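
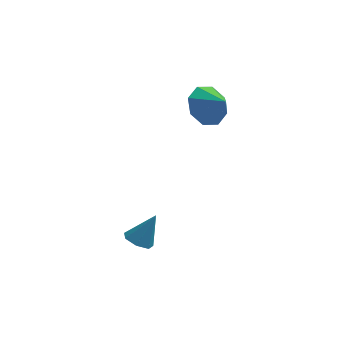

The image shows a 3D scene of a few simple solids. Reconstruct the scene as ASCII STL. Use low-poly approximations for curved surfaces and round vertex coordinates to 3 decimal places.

solid 
facet normal -0.460 -0.221 -0.860
outer loop
vertex 0.868 -1.79 -4.173
vertex 0.341 -1.809 -3.886
vertex 0.607 -1.34 -4.149
endloop
endfacet
facet normal 0.852 0.502 -0.151
outer loop
vertex 0.868 -1.79 -4.173
vertex 0.607 -1.34 -4.149
vertex 0.959 -1.511 -2.734
endloop
endfacet
facet normal -0.460 -0.221 -0.860
outer loop
vertex 0.607 -1.34 -4.149
vertex 0.341 -1.809 -3.886
vertex 0.146 -1.243 -3.927
endloop
endfacet
facet normal 0.233 0.971 0.059
outer loop
vertex 0.607 -1.34 -4.149
vertex 0.146 -1.243 -3.927
vertex 0.959 -1.511 -2.734
endloop
endfacet
facet normal -0.461 -0.221 -0.859
outer loop
vertex 0.146 -1.243 -3.927
vertex 0.341 -1.809 -3.886
vertex -0.168 -1.572 -3.674
endloop
endfacet
facet normal -0.432 0.771 0.467
outer loop
vertex 0.146 -1.243 -3.927
vertex -0.168 -1.572 -3.674
vertex 0.959 -1.511 -2.734
endloop
endfacet
facet normal -0.461 -0.222 -0.859
outer loop
vertex -0.168 -1.572 -3.674
vertex 0.341 -1.809 -3.886
vertex -0.098 -2.08 -3.58
endloop
endfacet
facet normal -0.641 0.053 0.765
outer loop
vertex -0.168 -1.572 -3.674
vertex -0.098 -2.08 -3.58
vertex 0.959 -1.511 -2.734
endloop
endfacet
facet normal -0.461 -0.223 -0.859
outer loop
vertex -0.098 -2.08 -3.58
vertex 0.341 -1.809 -3.886
vertex 0.302 -2.383 -3.716
endloop
endfacet
facet normal -0.238 -0.642 0.729
outer loop
vertex -0.098 -2.08 -3.58
vertex 0.302 -2.383 -3.716
vertex 0.959 -1.511 -2.734
endloop
endfacet
facet normal -0.461 -0.223 -0.859
outer loop
vertex 0.302 -2.383 -3.716
vertex 0.341 -1.809 -3.886
vertex 0.732 -2.254 -3.98
endloop
endfacet
facet normal 0.474 -0.791 0.386
outer loop
vertex 0.302 -2.383 -3.716
vertex 0.732 -2.254 -3.98
vertex 0.959 -1.511 -2.734
endloop
endfacet
facet normal -0.460 -0.223 -0.860
outer loop
vertex 0.732 -2.254 -3.98
vertex 0.341 -1.809 -3.886
vertex 0.868 -1.79 -4.173
endloop
endfacet
facet normal 0.959 -0.283 -0.006
outer loop
vertex 0.732 -2.254 -3.98
vertex 0.868 -1.79 -4.173
vertex 0.959 -1.511 -2.734
endloop
endfacet
facet normal -0.634 0.532 -0.561
outer loop
vertex 3.304 2.264 1.036
vertex 2.7 1.557 1.048
vertex 2.851 2.302 1.584
endloop
endfacet
facet normal 0.743 0.313 0.592
outer loop
vertex 3.304 2.264 1.036
vertex 2.851 2.302 1.584
vertex 3.36 1.003 1.632
endloop
endfacet
facet normal -0.635 0.532 -0.561
outer loop
vertex 2.851 2.302 1.584
vertex 2.7 1.557 1.048
vertex 2.31 1.903 1.818
endloop
endfacet
facet normal 0.296 0.151 0.943
outer loop
vertex 2.851 2.302 1.584
vertex 2.31 1.903 1.818
vertex 3.36 1.003 1.632
endloop
endfacet
facet normal -0.634 0.533 -0.561
outer loop
vertex 2.31 1.903 1.818
vertex 2.7 1.557 1.048
vertex 1.997 1.302 1.601
endloop
endfacet
facet normal -0.087 -0.298 0.951
outer loop
vertex 2.31 1.903 1.818
vertex 1.997 1.302 1.601
vertex 3.36 1.003 1.632
endloop
endfacet
facet normal -0.634 0.532 -0.561
outer loop
vertex 1.997 1.302 1.601
vertex 2.7 1.557 1.048
vertex 2.096 0.849 1.06
endloop
endfacet
facet normal -0.183 -0.770 0.611
outer loop
vertex 1.997 1.302 1.601
vertex 2.096 0.849 1.06
vertex 3.36 1.003 1.632
endloop
endfacet
facet normal -0.634 0.532 -0.561
outer loop
vertex 2.096 0.849 1.06
vertex 2.7 1.557 1.048
vertex 2.549 0.812 0.513
endloop
endfacet
facet normal 0.066 -0.990 0.121
outer loop
vertex 2.096 0.849 1.06
vertex 2.549 0.812 0.513
vertex 3.36 1.003 1.632
endloop
endfacet
facet normal -0.633 0.532 -0.562
outer loop
vertex 2.549 0.812 0.513
vertex 2.7 1.557 1.048
vertex 3.091 1.21 0.279
endloop
endfacet
facet normal 0.510 -0.829 -0.228
outer loop
vertex 2.549 0.812 0.513
vertex 3.091 1.21 0.279
vertex 3.36 1.003 1.632
endloop
endfacet
facet normal -0.635 0.531 -0.562
outer loop
vertex 3.091 1.21 0.279
vertex 2.7 1.557 1.048
vertex 3.403 1.812 0.495
endloop
endfacet
facet normal 0.895 -0.379 -0.236
outer loop
vertex 3.091 1.21 0.279
vertex 3.403 1.812 0.495
vertex 3.36 1.003 1.632
endloop
endfacet
facet normal -0.634 0.532 -0.561
outer loop
vertex 3.403 1.812 0.495
vertex 2.7 1.557 1.048
vertex 3.304 2.264 1.036
endloop
endfacet
facet normal 0.990 0.093 0.104
outer loop
vertex 3.403 1.812 0.495
vertex 3.304 2.264 1.036
vertex 3.36 1.003 1.632
endloop
endfacet

endsolid


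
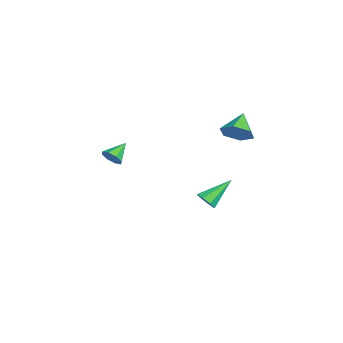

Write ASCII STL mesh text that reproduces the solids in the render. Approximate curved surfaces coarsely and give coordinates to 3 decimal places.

solid 
facet normal 0.362 -0.724 -0.588
outer loop
vertex -1.031 1.189 -2.824
vertex -1.553 1.044 -2.967
vertex -1.171 1.4 -3.17
endloop
endfacet
facet normal 0.719 0.684 0.126
outer loop
vertex -1.031 1.189 -2.824
vertex -1.171 1.4 -3.17
vertex -2.127 2.196 -2.033
endloop
endfacet
facet normal 0.363 -0.724 -0.587
outer loop
vertex -1.171 1.4 -3.17
vertex -1.553 1.044 -2.967
vertex -1.534 1.402 -3.397
endloop
endfacet
facet normal 0.256 0.880 -0.401
outer loop
vertex -1.171 1.4 -3.17
vertex -1.534 1.402 -3.397
vertex -2.127 2.196 -2.033
endloop
endfacet
facet normal 0.361 -0.725 -0.587
outer loop
vertex -1.534 1.402 -3.397
vertex -1.553 1.044 -2.967
vertex -1.909 1.195 -3.372
endloop
endfacet
facet normal -0.421 0.692 -0.586
outer loop
vertex -1.534 1.402 -3.397
vertex -1.909 1.195 -3.372
vertex -2.127 2.196 -2.033
endloop
endfacet
facet normal 0.361 -0.725 -0.587
outer loop
vertex -1.909 1.195 -3.372
vertex -1.553 1.044 -2.967
vertex -2.075 0.9 -3.11
endloop
endfacet
facet normal -0.918 0.231 -0.322
outer loop
vertex -1.909 1.195 -3.372
vertex -2.075 0.9 -3.11
vertex -2.127 2.196 -2.033
endloop
endfacet
facet normal 0.361 -0.724 -0.588
outer loop
vertex -2.075 0.9 -3.11
vertex -1.553 1.044 -2.967
vertex -1.935 0.689 -2.764
endloop
endfacet
facet normal -0.942 -0.235 0.238
outer loop
vertex -2.075 0.9 -3.11
vertex -1.935 0.689 -2.764
vertex -2.127 2.196 -2.033
endloop
endfacet
facet normal 0.361 -0.724 -0.588
outer loop
vertex -1.935 0.689 -2.764
vertex -1.553 1.044 -2.967
vertex -1.571 0.686 -2.537
endloop
endfacet
facet normal -0.480 -0.432 0.764
outer loop
vertex -1.935 0.689 -2.764
vertex -1.571 0.686 -2.537
vertex -2.127 2.196 -2.033
endloop
endfacet
facet normal 0.361 -0.724 -0.588
outer loop
vertex -1.571 0.686 -2.537
vertex -1.553 1.044 -2.967
vertex -1.197 0.893 -2.562
endloop
endfacet
facet normal 0.198 -0.244 0.949
outer loop
vertex -1.571 0.686 -2.537
vertex -1.197 0.893 -2.562
vertex -2.127 2.196 -2.033
endloop
endfacet
facet normal 0.362 -0.723 -0.588
outer loop
vertex -1.197 0.893 -2.562
vertex -1.553 1.044 -2.967
vertex -1.031 1.189 -2.824
endloop
endfacet
facet normal 0.695 0.217 0.686
outer loop
vertex -1.197 0.893 -2.562
vertex -1.031 1.189 -2.824
vertex -2.127 2.196 -2.033
endloop
endfacet
facet normal 0.772 -0.297 -0.562
outer loop
vertex 2.106 2.484 3.216
vertex 1.669 1.993 2.875
vertex 1.736 2.679 2.605
endloop
endfacet
facet normal -0.020 0.949 0.315
outer loop
vertex 2.106 2.484 3.216
vertex 1.736 2.679 2.605
vertex 0.751 2.347 3.545
endloop
endfacet
facet normal 0.771 -0.297 -0.563
outer loop
vertex 1.736 2.679 2.605
vertex 1.669 1.993 2.875
vertex 1.299 2.188 2.265
endloop
endfacet
facet normal -0.574 0.745 -0.338
outer loop
vertex 1.736 2.679 2.605
vertex 1.299 2.188 2.265
vertex 0.751 2.347 3.545
endloop
endfacet
facet normal 0.771 -0.297 -0.563
outer loop
vertex 1.299 2.188 2.265
vertex 1.669 1.993 2.875
vertex 1.232 1.503 2.535
endloop
endfacet
facet normal -0.920 -0.062 -0.386
outer loop
vertex 1.299 2.188 2.265
vertex 1.232 1.503 2.535
vertex 0.751 2.347 3.545
endloop
endfacet
facet normal 0.771 -0.298 -0.563
outer loop
vertex 1.232 1.503 2.535
vertex 1.669 1.993 2.875
vertex 1.602 1.307 3.146
endloop
endfacet
facet normal -0.713 -0.667 0.218
outer loop
vertex 1.232 1.503 2.535
vertex 1.602 1.307 3.146
vertex 0.751 2.347 3.545
endloop
endfacet
facet normal 0.772 -0.297 -0.562
outer loop
vertex 1.602 1.307 3.146
vertex 1.669 1.993 2.875
vertex 2.039 1.798 3.486
endloop
endfacet
facet normal -0.158 -0.464 0.872
outer loop
vertex 1.602 1.307 3.146
vertex 2.039 1.798 3.486
vertex 0.751 2.347 3.545
endloop
endfacet
facet normal 0.772 -0.297 -0.562
outer loop
vertex 2.039 1.798 3.486
vertex 1.669 1.993 2.875
vertex 2.106 2.484 3.216
endloop
endfacet
facet normal 0.189 0.344 0.920
outer loop
vertex 2.039 1.798 3.486
vertex 2.106 2.484 3.216
vertex 0.751 2.347 3.545
endloop
endfacet
facet normal 0.623 -0.600 -0.503
outer loop
vertex -1.056 -2.762 0.193
vertex -1.463 -2.945 -0.093
vertex -1.119 -2.545 -0.144
endloop
endfacet
facet normal 0.431 0.793 0.430
outer loop
vertex -1.056 -2.762 0.193
vertex -1.119 -2.545 -0.144
vertex -2.117 -2.315 0.433
endloop
endfacet
facet normal 0.623 -0.600 -0.502
outer loop
vertex -1.119 -2.545 -0.144
vertex -1.463 -2.945 -0.093
vertex -1.383 -2.562 -0.451
endloop
endfacet
facet normal 0.130 0.978 -0.166
outer loop
vertex -1.119 -2.545 -0.144
vertex -1.383 -2.562 -0.451
vertex -2.117 -2.315 0.433
endloop
endfacet
facet normal 0.624 -0.599 -0.501
outer loop
vertex -1.383 -2.562 -0.451
vertex -1.463 -2.945 -0.093
vertex -1.694 -2.804 -0.549
endloop
endfacet
facet normal -0.404 0.738 -0.541
outer loop
vertex -1.383 -2.562 -0.451
vertex -1.694 -2.804 -0.549
vertex -2.117 -2.315 0.433
endloop
endfacet
facet normal 0.624 -0.599 -0.501
outer loop
vertex -1.694 -2.804 -0.549
vertex -1.463 -2.945 -0.093
vertex -1.869 -3.128 -0.38
endloop
endfacet
facet normal -0.854 0.214 -0.474
outer loop
vertex -1.694 -2.804 -0.549
vertex -1.869 -3.128 -0.38
vertex -2.117 -2.315 0.433
endloop
endfacet
facet normal 0.624 -0.599 -0.501
outer loop
vertex -1.869 -3.128 -0.38
vertex -1.463 -2.945 -0.093
vertex -1.807 -3.345 -0.043
endloop
endfacet
facet normal -0.958 -0.285 -0.007
outer loop
vertex -1.869 -3.128 -0.38
vertex -1.807 -3.345 -0.043
vertex -2.117 -2.315 0.433
endloop
endfacet
facet normal 0.625 -0.600 -0.500
outer loop
vertex -1.807 -3.345 -0.043
vertex -1.463 -2.945 -0.093
vertex -1.543 -3.327 0.265
endloop
endfacet
facet normal -0.656 -0.470 0.590
outer loop
vertex -1.807 -3.345 -0.043
vertex -1.543 -3.327 0.265
vertex -2.117 -2.315 0.433
endloop
endfacet
facet normal 0.622 -0.601 -0.502
outer loop
vertex -1.543 -3.327 0.265
vertex -1.463 -2.945 -0.093
vertex -1.232 -3.086 0.362
endloop
endfacet
facet normal -0.123 -0.230 0.965
outer loop
vertex -1.543 -3.327 0.265
vertex -1.232 -3.086 0.362
vertex -2.117 -2.315 0.433
endloop
endfacet
facet normal 0.623 -0.600 -0.502
outer loop
vertex -1.232 -3.086 0.362
vertex -1.463 -2.945 -0.093
vertex -1.056 -2.762 0.193
endloop
endfacet
facet normal 0.326 0.292 0.899
outer loop
vertex -1.232 -3.086 0.362
vertex -1.056 -2.762 0.193
vertex -2.117 -2.315 0.433
endloop
endfacet

endsolid


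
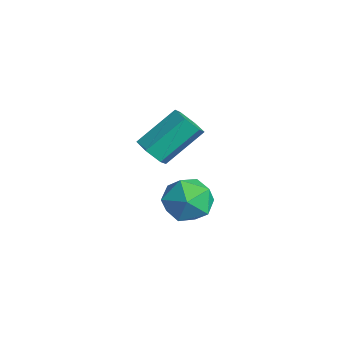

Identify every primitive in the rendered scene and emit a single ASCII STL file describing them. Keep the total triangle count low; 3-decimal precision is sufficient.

solid 
facet normal -0.010 -0.768 -0.640
outer loop
vertex -0.218 -1.005 2.149
vertex -0.581 -1.444 2.682
vertex -0.997 -1.019 2.178
endloop
endfacet
facet normal -0.040 0.639 -0.768
outer loop
vertex -0.218 -1.005 2.149
vertex -0.997 -1.019 2.178
vertex -0.197 0.602 3.485
endloop
endfacet
facet normal -0.040 0.639 -0.768
outer loop
vertex -0.197 0.602 3.485
vertex -0.997 -1.019 2.178
vertex -0.976 0.588 3.514
endloop
endfacet
facet normal 0.010 0.769 0.639
outer loop
vertex -0.197 0.602 3.485
vertex -0.976 0.588 3.514
vertex -0.559 0.164 4.018
endloop
endfacet
facet normal -0.011 -0.769 -0.639
outer loop
vertex -0.997 -1.019 2.178
vertex -0.581 -1.444 2.682
vertex -1.36 -1.457 2.711
endloop
endfacet
facet normal -0.885 0.305 -0.352
outer loop
vertex -0.997 -1.019 2.178
vertex -1.36 -1.457 2.711
vertex -0.976 0.588 3.514
endloop
endfacet
facet normal -0.885 0.305 -0.352
outer loop
vertex -0.976 0.588 3.514
vertex -1.36 -1.457 2.711
vertex -1.339 0.15 4.047
endloop
endfacet
facet normal 0.010 0.769 0.639
outer loop
vertex -0.976 0.588 3.514
vertex -1.339 0.15 4.047
vertex -0.559 0.164 4.018
endloop
endfacet
facet normal -0.011 -0.769 -0.639
outer loop
vertex -1.36 -1.457 2.711
vertex -0.581 -1.444 2.682
vertex -0.943 -1.882 3.215
endloop
endfacet
facet normal -0.845 -0.335 0.417
outer loop
vertex -1.36 -1.457 2.711
vertex -0.943 -1.882 3.215
vertex -1.339 0.15 4.047
endloop
endfacet
facet normal -0.845 -0.335 0.417
outer loop
vertex -1.339 0.15 4.047
vertex -0.943 -1.882 3.215
vertex -0.922 -0.275 4.551
endloop
endfacet
facet normal 0.010 0.768 0.640
outer loop
vertex -1.339 0.15 4.047
vertex -0.922 -0.275 4.551
vertex -0.559 0.164 4.018
endloop
endfacet
facet normal -0.010 -0.769 -0.639
outer loop
vertex -0.943 -1.882 3.215
vertex -0.581 -1.444 2.682
vertex -0.164 -1.868 3.186
endloop
endfacet
facet normal 0.040 -0.639 0.768
outer loop
vertex -0.943 -1.882 3.215
vertex -0.164 -1.868 3.186
vertex -0.922 -0.275 4.551
endloop
endfacet
facet normal 0.040 -0.639 0.768
outer loop
vertex -0.922 -0.275 4.551
vertex -0.164 -1.868 3.186
vertex -0.143 -0.261 4.522
endloop
endfacet
facet normal 0.010 0.768 0.640
outer loop
vertex -0.922 -0.275 4.551
vertex -0.143 -0.261 4.522
vertex -0.559 0.164 4.018
endloop
endfacet
facet normal -0.010 -0.769 -0.639
outer loop
vertex -0.164 -1.868 3.186
vertex -0.581 -1.444 2.682
vertex 0.199 -1.43 2.653
endloop
endfacet
facet normal 0.885 -0.305 0.352
outer loop
vertex -0.164 -1.868 3.186
vertex 0.199 -1.43 2.653
vertex -0.143 -0.261 4.522
endloop
endfacet
facet normal 0.885 -0.305 0.352
outer loop
vertex -0.143 -0.261 4.522
vertex 0.199 -1.43 2.653
vertex 0.22 0.177 3.989
endloop
endfacet
facet normal 0.011 0.769 0.639
outer loop
vertex -0.143 -0.261 4.522
vertex 0.22 0.177 3.989
vertex -0.559 0.164 4.018
endloop
endfacet
facet normal -0.010 -0.768 -0.640
outer loop
vertex 0.199 -1.43 2.653
vertex -0.581 -1.444 2.682
vertex -0.218 -1.005 2.149
endloop
endfacet
facet normal 0.845 0.335 -0.417
outer loop
vertex 0.199 -1.43 2.653
vertex -0.218 -1.005 2.149
vertex 0.22 0.177 3.989
endloop
endfacet
facet normal 0.845 0.335 -0.417
outer loop
vertex 0.22 0.177 3.989
vertex -0.218 -1.005 2.149
vertex -0.197 0.602 3.485
endloop
endfacet
facet normal 0.011 0.769 0.639
outer loop
vertex 0.22 0.177 3.989
vertex -0.197 0.602 3.485
vertex -0.559 0.164 4.018
endloop
endfacet
facet normal -0.704 0.055 0.708
outer loop
vertex -1.556 0.986 -0.219
vertex -1.939 -0.11 -0.515
vertex -1.089 0.023 0.319
endloop
endfacet
facet normal -0.128 0.436 0.891
outer loop
vertex -1.556 0.986 -0.219
vertex -1.089 0.023 0.319
vertex -0.375 0.925 -0.019
endloop
endfacet
facet normal -0.017 0.924 0.382
outer loop
vertex -1.556 0.986 -0.219
vertex -0.375 0.925 -0.019
vertex -0.785 1.349 -1.063
endloop
endfacet
facet normal -0.523 0.845 -0.114
outer loop
vertex -1.556 0.986 -0.219
vertex -0.785 1.349 -1.063
vertex -1.751 0.71 -1.369
endloop
endfacet
facet normal -0.948 0.308 0.087
outer loop
vertex -1.556 0.986 -0.219
vertex -1.751 0.71 -1.369
vertex -1.939 -0.11 -0.515
endloop
endfacet
facet normal 0.433 -0.005 0.902
outer loop
vertex -0.375 0.925 -0.019
vertex -1.089 0.023 0.319
vertex -0.029 -0.21 -0.191
endloop
endfacet
facet normal -0.497 -0.621 0.606
outer loop
vertex -1.089 0.023 0.319
vertex -1.939 -0.11 -0.515
vertex -0.995 -0.849 -0.497
endloop
endfacet
facet normal -0.892 -0.211 -0.399
outer loop
vertex -1.939 -0.11 -0.515
vertex -1.751 0.71 -1.369
vertex -1.405 -0.425 -1.541
endloop
endfacet
facet normal -0.205 0.657 -0.726
outer loop
vertex -1.751 0.71 -1.369
vertex -0.785 1.349 -1.063
vertex -0.691 0.477 -1.879
endloop
endfacet
facet normal 0.614 0.786 0.078
outer loop
vertex -0.785 1.349 -1.063
vertex -0.375 0.925 -0.019
vertex 0.159 0.61 -1.045
endloop
endfacet
facet normal 0.523 -0.845 0.114
outer loop
vertex -0.224 -0.486 -1.341
vertex -0.029 -0.21 -0.191
vertex -0.995 -0.849 -0.497
endloop
endfacet
facet normal 0.017 -0.924 -0.382
outer loop
vertex -0.224 -0.486 -1.341
vertex -0.995 -0.849 -0.497
vertex -1.405 -0.425 -1.541
endloop
endfacet
facet normal 0.128 -0.436 -0.891
outer loop
vertex -0.224 -0.486 -1.341
vertex -1.405 -0.425 -1.541
vertex -0.691 0.477 -1.879
endloop
endfacet
facet normal 0.704 -0.055 -0.708
outer loop
vertex -0.224 -0.486 -1.341
vertex -0.691 0.477 -1.879
vertex 0.159 0.61 -1.045
endloop
endfacet
facet normal 0.948 -0.308 -0.087
outer loop
vertex -0.224 -0.486 -1.341
vertex 0.159 0.61 -1.045
vertex -0.029 -0.21 -0.191
endloop
endfacet
facet normal 0.205 -0.657 0.726
outer loop
vertex -0.995 -0.849 -0.497
vertex -0.029 -0.21 -0.191
vertex -1.089 0.023 0.319
endloop
endfacet
facet normal -0.614 -0.786 -0.078
outer loop
vertex -1.405 -0.425 -1.541
vertex -0.995 -0.849 -0.497
vertex -1.939 -0.11 -0.515
endloop
endfacet
facet normal -0.433 0.005 -0.902
outer loop
vertex -0.691 0.477 -1.879
vertex -1.405 -0.425 -1.541
vertex -1.751 0.71 -1.369
endloop
endfacet
facet normal 0.497 0.621 -0.606
outer loop
vertex 0.159 0.61 -1.045
vertex -0.691 0.477 -1.879
vertex -0.785 1.349 -1.063
endloop
endfacet
facet normal 0.892 0.211 0.399
outer loop
vertex -0.029 -0.21 -0.191
vertex 0.159 0.61 -1.045
vertex -0.375 0.925 -0.019
endloop
endfacet

endsolid


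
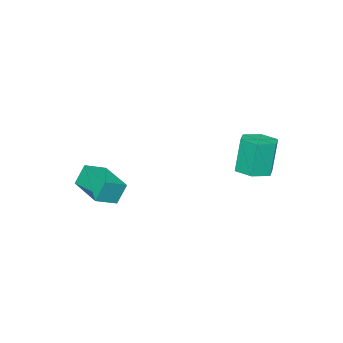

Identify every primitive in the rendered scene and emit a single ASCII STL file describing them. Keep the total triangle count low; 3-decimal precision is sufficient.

solid 
facet normal 0.190 0.003 -0.982
outer loop
vertex -0.18 0.958 -1.5
vertex -0.866 0.492 -1.634
vertex -0.919 1.331 -1.642
endloop
endfacet
facet normal 0.435 0.896 0.087
outer loop
vertex -0.18 0.958 -1.5
vertex -0.919 1.331 -1.642
vertex -0.508 0.953 0.189
endloop
endfacet
facet normal 0.435 0.896 0.087
outer loop
vertex -0.508 0.953 0.189
vertex -0.919 1.331 -1.642
vertex -1.247 1.326 0.046
endloop
endfacet
facet normal -0.191 -0.003 0.982
outer loop
vertex -0.508 0.953 0.189
vertex -1.247 1.326 0.046
vertex -1.194 0.488 0.054
endloop
endfacet
facet normal 0.191 0.003 -0.982
outer loop
vertex -0.919 1.331 -1.642
vertex -0.866 0.492 -1.634
vertex -1.605 0.865 -1.777
endloop
endfacet
facet normal -0.545 0.832 -0.103
outer loop
vertex -0.919 1.331 -1.642
vertex -1.605 0.865 -1.777
vertex -1.247 1.326 0.046
endloop
endfacet
facet normal -0.544 0.833 -0.104
outer loop
vertex -1.247 1.326 0.046
vertex -1.605 0.865 -1.777
vertex -1.933 0.861 -0.088
endloop
endfacet
facet normal -0.190 -0.003 0.982
outer loop
vertex -1.247 1.326 0.046
vertex -1.933 0.861 -0.088
vertex -1.194 0.488 0.054
endloop
endfacet
facet normal 0.191 0.003 -0.982
outer loop
vertex -1.605 0.865 -1.777
vertex -0.866 0.492 -1.634
vertex -1.552 0.027 -1.769
endloop
endfacet
facet normal -0.980 -0.064 -0.190
outer loop
vertex -1.605 0.865 -1.777
vertex -1.552 0.027 -1.769
vertex -1.933 0.861 -0.088
endloop
endfacet
facet normal -0.980 -0.064 -0.190
outer loop
vertex -1.933 0.861 -0.088
vertex -1.552 0.027 -1.769
vertex -1.88 0.022 -0.08
endloop
endfacet
facet normal -0.190 -0.003 0.982
outer loop
vertex -1.933 0.861 -0.088
vertex -1.88 0.022 -0.08
vertex -1.194 0.488 0.054
endloop
endfacet
facet normal 0.191 0.003 -0.982
outer loop
vertex -1.552 0.027 -1.769
vertex -0.866 0.492 -1.634
vertex -0.813 -0.346 -1.626
endloop
endfacet
facet normal -0.435 -0.896 -0.087
outer loop
vertex -1.552 0.027 -1.769
vertex -0.813 -0.346 -1.626
vertex -1.88 0.022 -0.08
endloop
endfacet
facet normal -0.435 -0.896 -0.087
outer loop
vertex -1.88 0.022 -0.08
vertex -0.813 -0.346 -1.626
vertex -1.141 -0.351 0.062
endloop
endfacet
facet normal -0.190 -0.003 0.982
outer loop
vertex -1.88 0.022 -0.08
vertex -1.141 -0.351 0.062
vertex -1.194 0.488 0.054
endloop
endfacet
facet normal 0.190 0.003 -0.982
outer loop
vertex -0.813 -0.346 -1.626
vertex -0.866 0.492 -1.634
vertex -0.127 0.119 -1.492
endloop
endfacet
facet normal 0.544 -0.833 0.103
outer loop
vertex -0.813 -0.346 -1.626
vertex -0.127 0.119 -1.492
vertex -1.141 -0.351 0.062
endloop
endfacet
facet normal 0.545 -0.832 0.104
outer loop
vertex -1.141 -0.351 0.062
vertex -0.127 0.119 -1.492
vertex -0.455 0.115 0.197
endloop
endfacet
facet normal -0.191 -0.003 0.982
outer loop
vertex -1.141 -0.351 0.062
vertex -0.455 0.115 0.197
vertex -1.194 0.488 0.054
endloop
endfacet
facet normal 0.190 0.003 -0.982
outer loop
vertex -0.127 0.119 -1.492
vertex -0.866 0.492 -1.634
vertex -0.18 0.958 -1.5
endloop
endfacet
facet normal 0.980 0.064 0.190
outer loop
vertex -0.127 0.119 -1.492
vertex -0.18 0.958 -1.5
vertex -0.455 0.115 0.197
endloop
endfacet
facet normal 0.980 0.064 0.190
outer loop
vertex -0.455 0.115 0.197
vertex -0.18 0.958 -1.5
vertex -0.508 0.953 0.189
endloop
endfacet
facet normal -0.191 -0.003 0.982
outer loop
vertex -0.455 0.115 0.197
vertex -0.508 0.953 0.189
vertex -1.194 0.488 0.054
endloop
endfacet
facet normal -0.875 0.257 -0.410
outer loop
vertex 2.978 -4.177 -1.692
vertex 3.537 -2.426 -1.786
vertex 3.378 -4.356 -2.657
endloop
endfacet
facet normal -0.304 -0.951 0.051
outer loop
vertex 4.323 -4.634 -2.214
vertex 2.978 -4.177 -1.692
vertex 3.378 -4.356 -2.657
endloop
endfacet
facet normal -0.875 0.257 -0.411
outer loop
vertex 3.378 -4.356 -2.657
vertex 3.537 -2.426 -1.786
vertex 3.937 -2.606 -2.751
endloop
endfacet
facet normal 0.377 -0.169 -0.911
outer loop
vertex 3.937 -2.606 -2.751
vertex 4.323 -4.634 -2.214
vertex 3.378 -4.356 -2.657
endloop
endfacet
facet normal -0.377 0.169 0.911
outer loop
vertex 2.978 -4.177 -1.692
vertex 4.482 -2.704 -1.343
vertex 3.537 -2.426 -1.786
endloop
endfacet
facet normal -0.303 -0.952 0.052
outer loop
vertex 3.923 -4.454 -1.249
vertex 2.978 -4.177 -1.692
vertex 4.323 -4.634 -2.214
endloop
endfacet
facet normal -0.377 0.169 0.911
outer loop
vertex 3.923 -4.454 -1.249
vertex 4.482 -2.704 -1.343
vertex 2.978 -4.177 -1.692
endloop
endfacet
facet normal 0.304 0.951 -0.051
outer loop
vertex 3.537 -2.426 -1.786
vertex 4.482 -2.704 -1.343
vertex 3.937 -2.606 -2.751
endloop
endfacet
facet normal 0.377 -0.169 -0.911
outer loop
vertex 4.882 -2.883 -2.308
vertex 4.323 -4.634 -2.214
vertex 3.937 -2.606 -2.751
endloop
endfacet
facet normal 0.303 0.952 -0.051
outer loop
vertex 3.937 -2.606 -2.751
vertex 4.482 -2.704 -1.343
vertex 4.882 -2.883 -2.308
endloop
endfacet
facet normal 0.875 -0.257 0.411
outer loop
vertex 4.882 -2.883 -2.308
vertex 3.923 -4.454 -1.249
vertex 4.323 -4.634 -2.214
endloop
endfacet
facet normal 0.875 -0.257 0.410
outer loop
vertex 4.482 -2.704 -1.343
vertex 3.923 -4.454 -1.249
vertex 4.882 -2.883 -2.308
endloop
endfacet

endsolid


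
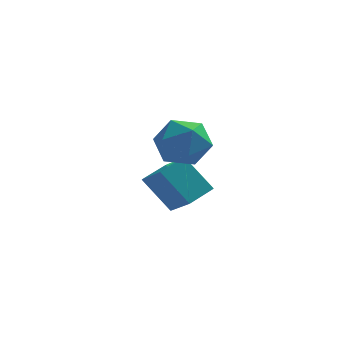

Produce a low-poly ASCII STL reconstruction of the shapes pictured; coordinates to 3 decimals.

solid 
facet normal -0.654 0.717 -0.242
outer loop
vertex -2.256 -1.64 1.951
vertex -2.894 -1.951 2.755
vertex -2.141 -1.206 2.925
endloop
endfacet
facet normal 0.012 0.913 -0.408
outer loop
vertex -2.256 -1.64 1.951
vertex -2.141 -1.206 2.925
vertex -1.275 -1.474 2.352
endloop
endfacet
facet normal 0.279 0.429 -0.859
outer loop
vertex -2.256 -1.64 1.951
vertex -1.275 -1.474 2.352
vertex -1.493 -2.383 1.827
endloop
endfacet
facet normal -0.223 -0.066 -0.973
outer loop
vertex -2.256 -1.64 1.951
vertex -1.493 -2.383 1.827
vertex -2.493 -2.678 2.076
endloop
endfacet
facet normal -0.799 0.111 -0.591
outer loop
vertex -2.256 -1.64 1.951
vertex -2.493 -2.678 2.076
vertex -2.894 -1.951 2.755
endloop
endfacet
facet normal 0.402 0.896 0.189
outer loop
vertex -1.275 -1.474 2.352
vertex -2.141 -1.206 2.925
vertex -1.307 -1.682 3.404
endloop
endfacet
facet normal -0.675 0.578 0.458
outer loop
vertex -2.141 -1.206 2.925
vertex -2.894 -1.951 2.755
vertex -2.307 -1.977 3.653
endloop
endfacet
facet normal -0.910 -0.402 -0.107
outer loop
vertex -2.894 -1.951 2.755
vertex -2.493 -2.678 2.076
vertex -2.525 -2.886 3.128
endloop
endfacet
facet normal 0.023 -0.689 -0.724
outer loop
vertex -2.493 -2.678 2.076
vertex -1.493 -2.383 1.827
vertex -1.659 -3.154 2.555
endloop
endfacet
facet normal 0.833 0.113 -0.541
outer loop
vertex -1.493 -2.383 1.827
vertex -1.275 -1.474 2.352
vertex -0.906 -2.409 2.725
endloop
endfacet
facet normal 0.223 0.066 0.973
outer loop
vertex -1.544 -2.72 3.529
vertex -1.307 -1.682 3.404
vertex -2.307 -1.977 3.653
endloop
endfacet
facet normal -0.279 -0.429 0.859
outer loop
vertex -1.544 -2.72 3.529
vertex -2.307 -1.977 3.653
vertex -2.525 -2.886 3.128
endloop
endfacet
facet normal -0.012 -0.913 0.408
outer loop
vertex -1.544 -2.72 3.529
vertex -2.525 -2.886 3.128
vertex -1.659 -3.154 2.555
endloop
endfacet
facet normal 0.654 -0.717 0.242
outer loop
vertex -1.544 -2.72 3.529
vertex -1.659 -3.154 2.555
vertex -0.906 -2.409 2.725
endloop
endfacet
facet normal 0.799 -0.111 0.591
outer loop
vertex -1.544 -2.72 3.529
vertex -0.906 -2.409 2.725
vertex -1.307 -1.682 3.404
endloop
endfacet
facet normal -0.023 0.689 0.724
outer loop
vertex -2.307 -1.977 3.653
vertex -1.307 -1.682 3.404
vertex -2.141 -1.206 2.925
endloop
endfacet
facet normal -0.833 -0.113 0.541
outer loop
vertex -2.525 -2.886 3.128
vertex -2.307 -1.977 3.653
vertex -2.894 -1.951 2.755
endloop
endfacet
facet normal -0.402 -0.896 -0.189
outer loop
vertex -1.659 -3.154 2.555
vertex -2.525 -2.886 3.128
vertex -2.493 -2.678 2.076
endloop
endfacet
facet normal 0.675 -0.578 -0.458
outer loop
vertex -0.906 -2.409 2.725
vertex -1.659 -3.154 2.555
vertex -1.493 -2.383 1.827
endloop
endfacet
facet normal 0.910 0.402 0.107
outer loop
vertex -1.307 -1.682 3.404
vertex -0.906 -2.409 2.725
vertex -1.275 -1.474 2.352
endloop
endfacet
facet normal -0.656 -0.687 -0.312
outer loop
vertex -1.8 -0.141 -1.102
vertex -2.846 0.26 0.216
vertex -2.536 0.982 -2.027
endloop
endfacet
facet normal 0.604 -0.232 -0.762
outer loop
vertex -1.754 1.8 -1.656
vertex -1.8 -0.141 -1.102
vertex -2.536 0.982 -2.027
endloop
endfacet
facet normal -0.657 -0.686 -0.312
outer loop
vertex -2.536 0.982 -2.027
vertex -2.846 0.26 0.216
vertex -3.581 1.383 -0.708
endloop
endfacet
facet normal -0.451 0.689 -0.567
outer loop
vertex -3.581 1.383 -0.708
vertex -1.754 1.8 -1.656
vertex -2.536 0.982 -2.027
endloop
endfacet
facet normal 0.451 -0.689 0.568
outer loop
vertex -1.8 -0.141 -1.102
vertex -2.064 1.078 0.587
vertex -2.846 0.26 0.216
endloop
endfacet
facet normal 0.604 -0.232 -0.762
outer loop
vertex -1.019 0.677 -0.732
vertex -1.8 -0.141 -1.102
vertex -1.754 1.8 -1.656
endloop
endfacet
facet normal 0.452 -0.688 0.567
outer loop
vertex -1.019 0.677 -0.732
vertex -2.064 1.078 0.587
vertex -1.8 -0.141 -1.102
endloop
endfacet
facet normal -0.604 0.232 0.762
outer loop
vertex -2.846 0.26 0.216
vertex -2.064 1.078 0.587
vertex -3.581 1.383 -0.708
endloop
endfacet
facet normal -0.452 0.688 -0.568
outer loop
vertex -2.8 2.201 -0.338
vertex -1.754 1.8 -1.656
vertex -3.581 1.383 -0.708
endloop
endfacet
facet normal -0.604 0.232 0.762
outer loop
vertex -3.581 1.383 -0.708
vertex -2.064 1.078 0.587
vertex -2.8 2.201 -0.338
endloop
endfacet
facet normal 0.657 0.687 0.312
outer loop
vertex -2.8 2.201 -0.338
vertex -1.019 0.677 -0.732
vertex -1.754 1.8 -1.656
endloop
endfacet
facet normal 0.657 0.687 0.311
outer loop
vertex -2.064 1.078 0.587
vertex -1.019 0.677 -0.732
vertex -2.8 2.201 -0.338
endloop
endfacet

endsolid


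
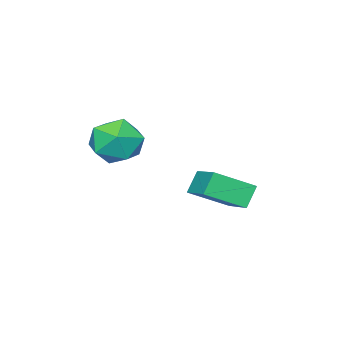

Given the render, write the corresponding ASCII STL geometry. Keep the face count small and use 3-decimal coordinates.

solid 
facet normal -0.829 0.555 -0.069
outer loop
vertex -0.418 1.296 2.607
vertex -0.838 0.799 3.651
vertex -0.156 1.822 3.688
endloop
endfacet
facet normal -0.274 0.889 -0.366
outer loop
vertex -0.418 1.296 2.607
vertex -0.156 1.822 3.688
vertex 0.712 1.732 2.821
endloop
endfacet
facet normal -0.014 0.469 -0.883
outer loop
vertex -0.418 1.296 2.607
vertex 0.712 1.732 2.821
vertex 0.567 0.652 2.249
endloop
endfacet
facet normal -0.410 -0.124 -0.904
outer loop
vertex -0.418 1.296 2.607
vertex 0.567 0.652 2.249
vertex -0.391 0.076 2.762
endloop
endfacet
facet normal -0.913 -0.071 -0.401
outer loop
vertex -0.418 1.296 2.607
vertex -0.391 0.076 2.762
vertex -0.838 0.799 3.651
endloop
endfacet
facet normal 0.232 0.964 0.132
outer loop
vertex 0.712 1.732 2.821
vertex -0.156 1.822 3.688
vertex 0.991 1.504 3.998
endloop
endfacet
facet normal -0.668 0.423 0.613
outer loop
vertex -0.156 1.822 3.688
vertex -0.838 0.799 3.651
vertex 0.033 0.928 4.511
endloop
endfacet
facet normal -0.804 -0.590 0.076
outer loop
vertex -0.838 0.799 3.651
vertex -0.391 0.076 2.762
vertex -0.112 -0.152 3.939
endloop
endfacet
facet normal 0.012 -0.676 -0.737
outer loop
vertex -0.391 0.076 2.762
vertex 0.567 0.652 2.249
vertex 0.756 -0.242 3.072
endloop
endfacet
facet normal 0.652 0.285 -0.703
outer loop
vertex 0.567 0.652 2.249
vertex 0.712 1.732 2.821
vertex 1.438 0.781 3.109
endloop
endfacet
facet normal 0.410 0.124 0.904
outer loop
vertex 1.018 0.284 4.153
vertex 0.991 1.504 3.998
vertex 0.033 0.928 4.511
endloop
endfacet
facet normal 0.014 -0.469 0.883
outer loop
vertex 1.018 0.284 4.153
vertex 0.033 0.928 4.511
vertex -0.112 -0.152 3.939
endloop
endfacet
facet normal 0.274 -0.889 0.366
outer loop
vertex 1.018 0.284 4.153
vertex -0.112 -0.152 3.939
vertex 0.756 -0.242 3.072
endloop
endfacet
facet normal 0.829 -0.555 0.069
outer loop
vertex 1.018 0.284 4.153
vertex 0.756 -0.242 3.072
vertex 1.438 0.781 3.109
endloop
endfacet
facet normal 0.913 0.071 0.401
outer loop
vertex 1.018 0.284 4.153
vertex 1.438 0.781 3.109
vertex 0.991 1.504 3.998
endloop
endfacet
facet normal -0.012 0.676 0.737
outer loop
vertex 0.033 0.928 4.511
vertex 0.991 1.504 3.998
vertex -0.156 1.822 3.688
endloop
endfacet
facet normal -0.652 -0.285 0.703
outer loop
vertex -0.112 -0.152 3.939
vertex 0.033 0.928 4.511
vertex -0.838 0.799 3.651
endloop
endfacet
facet normal -0.232 -0.964 -0.132
outer loop
vertex 0.756 -0.242 3.072
vertex -0.112 -0.152 3.939
vertex -0.391 0.076 2.762
endloop
endfacet
facet normal 0.668 -0.423 -0.613
outer loop
vertex 1.438 0.781 3.109
vertex 0.756 -0.242 3.072
vertex 0.567 0.652 2.249
endloop
endfacet
facet normal 0.804 0.590 -0.076
outer loop
vertex 0.991 1.504 3.998
vertex 1.438 0.781 3.109
vertex 0.712 1.732 2.821
endloop
endfacet
facet normal -0.571 -0.038 0.820
outer loop
vertex -3.731 1.333 0.635
vertex -2.812 2.994 1.352
vertex -5.031 2.422 -0.221
endloop
endfacet
facet normal -0.453 -0.818 -0.354
outer loop
vertex -4.368 2.466 -1.172
vertex -3.731 1.333 0.635
vertex -5.031 2.422 -0.221
endloop
endfacet
facet normal -0.571 -0.038 0.820
outer loop
vertex -5.031 2.422 -0.221
vertex -2.812 2.994 1.352
vertex -4.112 4.083 0.496
endloop
endfacet
facet normal -0.684 0.573 -0.451
outer loop
vertex -4.112 4.083 0.496
vertex -4.368 2.466 -1.172
vertex -5.031 2.422 -0.221
endloop
endfacet
facet normal 0.684 -0.573 0.451
outer loop
vertex -3.731 1.333 0.635
vertex -2.149 3.038 0.401
vertex -2.812 2.994 1.352
endloop
endfacet
facet normal -0.453 -0.818 -0.354
outer loop
vertex -3.068 1.377 -0.316
vertex -3.731 1.333 0.635
vertex -4.368 2.466 -1.172
endloop
endfacet
facet normal 0.684 -0.573 0.451
outer loop
vertex -3.068 1.377 -0.316
vertex -2.149 3.038 0.401
vertex -3.731 1.333 0.635
endloop
endfacet
facet normal 0.453 0.818 0.354
outer loop
vertex -2.812 2.994 1.352
vertex -2.149 3.038 0.401
vertex -4.112 4.083 0.496
endloop
endfacet
facet normal -0.684 0.573 -0.451
outer loop
vertex -3.449 4.127 -0.455
vertex -4.368 2.466 -1.172
vertex -4.112 4.083 0.496
endloop
endfacet
facet normal 0.453 0.818 0.354
outer loop
vertex -4.112 4.083 0.496
vertex -2.149 3.038 0.401
vertex -3.449 4.127 -0.455
endloop
endfacet
facet normal 0.571 0.038 -0.820
outer loop
vertex -3.449 4.127 -0.455
vertex -3.068 1.377 -0.316
vertex -4.368 2.466 -1.172
endloop
endfacet
facet normal 0.571 0.038 -0.820
outer loop
vertex -2.149 3.038 0.401
vertex -3.068 1.377 -0.316
vertex -3.449 4.127 -0.455
endloop
endfacet

endsolid


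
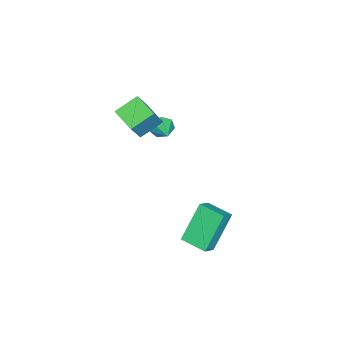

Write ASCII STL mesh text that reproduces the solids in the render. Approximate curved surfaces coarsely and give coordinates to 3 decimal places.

solid 
facet normal -0.681 0.557 0.475
outer loop
vertex 0.302 -3.419 5.084
vertex 0.939 -2.307 4.692
vertex -0.645 -3.374 3.674
endloop
endfacet
facet normal -0.476 -0.829 0.293
outer loop
vertex 0.281 -4.133 3.028
vertex 0.302 -3.419 5.084
vertex -0.645 -3.374 3.674
endloop
endfacet
facet normal -0.681 0.557 0.475
outer loop
vertex -0.645 -3.374 3.674
vertex 0.939 -2.307 4.692
vertex -0.008 -2.262 3.282
endloop
endfacet
facet normal -0.557 0.027 -0.830
outer loop
vertex -0.008 -2.262 3.282
vertex 0.281 -4.133 3.028
vertex -0.645 -3.374 3.674
endloop
endfacet
facet normal 0.557 -0.027 0.830
outer loop
vertex 0.302 -3.419 5.084
vertex 1.865 -3.066 4.046
vertex 0.939 -2.307 4.692
endloop
endfacet
facet normal -0.476 -0.829 0.293
outer loop
vertex 1.228 -4.178 4.438
vertex 0.302 -3.419 5.084
vertex 0.281 -4.133 3.028
endloop
endfacet
facet normal 0.557 -0.027 0.830
outer loop
vertex 1.228 -4.178 4.438
vertex 1.865 -3.066 4.046
vertex 0.302 -3.419 5.084
endloop
endfacet
facet normal 0.476 0.829 -0.293
outer loop
vertex 0.939 -2.307 4.692
vertex 1.865 -3.066 4.046
vertex -0.008 -2.262 3.282
endloop
endfacet
facet normal -0.557 0.027 -0.830
outer loop
vertex 0.918 -3.021 2.636
vertex 0.281 -4.133 3.028
vertex -0.008 -2.262 3.282
endloop
endfacet
facet normal 0.476 0.829 -0.293
outer loop
vertex -0.008 -2.262 3.282
vertex 1.865 -3.066 4.046
vertex 0.918 -3.021 2.636
endloop
endfacet
facet normal 0.681 -0.557 -0.475
outer loop
vertex 0.918 -3.021 2.636
vertex 1.228 -4.178 4.438
vertex 0.281 -4.133 3.028
endloop
endfacet
facet normal 0.681 -0.557 -0.475
outer loop
vertex 1.865 -3.066 4.046
vertex 1.228 -4.178 4.438
vertex 0.918 -3.021 2.636
endloop
endfacet
facet normal -0.560 0.194 0.805
outer loop
vertex 1.868 0.402 -0.379
vertex 2.174 1.743 -0.489
vertex 1.134 0.525 -0.919
endloop
endfacet
facet normal -0.222 -0.972 0.080
outer loop
vertex 2.366 0.097 -2.691
vertex 1.868 0.402 -0.379
vertex 1.134 0.525 -0.919
endloop
endfacet
facet normal -0.561 0.195 0.805
outer loop
vertex 1.134 0.525 -0.919
vertex 2.174 1.743 -0.489
vertex 1.44 1.866 -1.03
endloop
endfacet
facet normal -0.798 0.134 -0.587
outer loop
vertex 1.44 1.866 -1.03
vertex 2.366 0.097 -2.691
vertex 1.134 0.525 -0.919
endloop
endfacet
facet normal 0.798 -0.134 0.587
outer loop
vertex 1.868 0.402 -0.379
vertex 3.406 1.315 -2.261
vertex 2.174 1.743 -0.489
endloop
endfacet
facet normal -0.222 -0.972 0.080
outer loop
vertex 3.1 -0.026 -2.15
vertex 1.868 0.402 -0.379
vertex 2.366 0.097 -2.691
endloop
endfacet
facet normal 0.798 -0.133 0.587
outer loop
vertex 3.1 -0.026 -2.15
vertex 3.406 1.315 -2.261
vertex 1.868 0.402 -0.379
endloop
endfacet
facet normal 0.222 0.972 -0.080
outer loop
vertex 2.174 1.743 -0.489
vertex 3.406 1.315 -2.261
vertex 1.44 1.866 -1.03
endloop
endfacet
facet normal -0.798 0.134 -0.588
outer loop
vertex 2.672 1.438 -2.801
vertex 2.366 0.097 -2.691
vertex 1.44 1.866 -1.03
endloop
endfacet
facet normal 0.222 0.972 -0.080
outer loop
vertex 1.44 1.866 -1.03
vertex 3.406 1.315 -2.261
vertex 2.672 1.438 -2.801
endloop
endfacet
facet normal 0.561 -0.194 -0.805
outer loop
vertex 2.672 1.438 -2.801
vertex 3.1 -0.026 -2.15
vertex 2.366 0.097 -2.691
endloop
endfacet
facet normal 0.560 -0.194 -0.805
outer loop
vertex 3.406 1.315 -2.261
vertex 3.1 -0.026 -2.15
vertex 2.672 1.438 -2.801
endloop
endfacet
facet normal -0.765 -0.568 -0.302
outer loop
vertex -0.643 -2.863 1.369
vertex -0.955 -2.732 1.913
vertex -0.971 -2.415 1.357
endloop
endfacet
facet normal 0.555 0.386 -0.737
outer loop
vertex -0.643 -2.863 1.369
vertex -0.971 -2.415 1.357
vertex -0.005 -2.028 2.287
endloop
endfacet
facet normal -0.766 -0.568 -0.302
outer loop
vertex -0.971 -2.415 1.357
vertex -0.955 -2.732 1.913
vertex -1.286 -2.206 1.763
endloop
endfacet
facet normal 0.049 0.903 -0.427
outer loop
vertex -0.971 -2.415 1.357
vertex -1.286 -2.206 1.763
vertex -0.005 -2.028 2.287
endloop
endfacet
facet normal -0.766 -0.568 -0.302
outer loop
vertex -1.286 -2.206 1.763
vertex -0.955 -2.732 1.913
vertex -1.352 -2.393 2.282
endloop
endfacet
facet normal -0.251 0.921 0.300
outer loop
vertex -1.286 -2.206 1.763
vertex -1.352 -2.393 2.282
vertex -0.005 -2.028 2.287
endloop
endfacet
facet normal -0.766 -0.568 -0.302
outer loop
vertex -1.352 -2.393 2.282
vertex -0.955 -2.732 1.913
vertex -1.119 -2.835 2.523
endloop
endfacet
facet normal -0.119 0.426 0.897
outer loop
vertex -1.352 -2.393 2.282
vertex -1.119 -2.835 2.523
vertex -0.005 -2.028 2.287
endloop
endfacet
facet normal -0.766 -0.568 -0.302
outer loop
vertex -1.119 -2.835 2.523
vertex -0.955 -2.732 1.913
vertex -0.762 -3.2 2.304
endloop
endfacet
facet normal 0.346 -0.210 0.914
outer loop
vertex -1.119 -2.835 2.523
vertex -0.762 -3.2 2.304
vertex -0.005 -2.028 2.287
endloop
endfacet
facet normal -0.766 -0.568 -0.302
outer loop
vertex -0.762 -3.2 2.304
vertex -0.955 -2.732 1.913
vertex -0.55 -3.213 1.791
endloop
endfacet
facet normal 0.792 -0.507 0.340
outer loop
vertex -0.762 -3.2 2.304
vertex -0.55 -3.213 1.791
vertex -0.005 -2.028 2.287
endloop
endfacet
facet normal -0.766 -0.568 -0.302
outer loop
vertex -0.55 -3.213 1.791
vertex -0.955 -2.732 1.913
vertex -0.643 -2.863 1.369
endloop
endfacet
facet normal 0.886 -0.242 -0.396
outer loop
vertex -0.55 -3.213 1.791
vertex -0.643 -2.863 1.369
vertex -0.005 -2.028 2.287
endloop
endfacet

endsolid


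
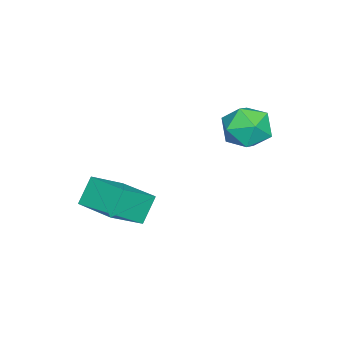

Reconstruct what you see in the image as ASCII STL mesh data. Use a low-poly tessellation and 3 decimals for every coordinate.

solid 
facet normal -0.548 0.186 0.816
outer loop
vertex 2.176 -1.901 0.432
vertex 3.121 -0.167 0.67
vertex 0.881 -1.049 -0.632
endloop
endfacet
facet normal -0.475 -0.872 -0.120
outer loop
vertex 1.659 -1.313 -1.79
vertex 2.176 -1.901 0.432
vertex 0.881 -1.049 -0.632
endloop
endfacet
facet normal -0.547 0.186 0.816
outer loop
vertex 0.881 -1.049 -0.632
vertex 3.121 -0.167 0.67
vertex 1.827 0.686 -0.393
endloop
endfacet
facet normal -0.689 0.453 -0.566
outer loop
vertex 1.827 0.686 -0.393
vertex 1.659 -1.313 -1.79
vertex 0.881 -1.049 -0.632
endloop
endfacet
facet normal 0.689 -0.453 0.566
outer loop
vertex 2.176 -1.901 0.432
vertex 3.899 -0.431 -0.488
vertex 3.121 -0.167 0.67
endloop
endfacet
facet normal -0.476 -0.871 -0.120
outer loop
vertex 2.953 -2.166 -0.727
vertex 2.176 -1.901 0.432
vertex 1.659 -1.313 -1.79
endloop
endfacet
facet normal 0.689 -0.454 0.566
outer loop
vertex 2.953 -2.166 -0.727
vertex 3.899 -0.431 -0.488
vertex 2.176 -1.901 0.432
endloop
endfacet
facet normal 0.475 0.871 0.121
outer loop
vertex 3.121 -0.167 0.67
vertex 3.899 -0.431 -0.488
vertex 1.827 0.686 -0.393
endloop
endfacet
facet normal -0.689 0.453 -0.566
outer loop
vertex 2.604 0.421 -1.552
vertex 1.659 -1.313 -1.79
vertex 1.827 0.686 -0.393
endloop
endfacet
facet normal 0.475 0.872 0.119
outer loop
vertex 1.827 0.686 -0.393
vertex 3.899 -0.431 -0.488
vertex 2.604 0.421 -1.552
endloop
endfacet
facet normal 0.547 -0.186 -0.816
outer loop
vertex 2.604 0.421 -1.552
vertex 2.953 -2.166 -0.727
vertex 1.659 -1.313 -1.79
endloop
endfacet
facet normal 0.548 -0.186 -0.816
outer loop
vertex 3.899 -0.431 -0.488
vertex 2.953 -2.166 -0.727
vertex 2.604 0.421 -1.552
endloop
endfacet
facet normal -0.454 0.888 0.074
outer loop
vertex -1.326 4.495 1.981
vertex -2.385 3.958 1.928
vertex -1.862 4.138 2.98
endloop
endfacet
facet normal 0.174 0.894 0.413
outer loop
vertex -1.326 4.495 1.981
vertex -1.862 4.138 2.98
vertex -0.694 3.975 2.842
endloop
endfacet
facet normal 0.682 0.729 -0.060
outer loop
vertex -1.326 4.495 1.981
vertex -0.694 3.975 2.842
vertex -0.494 3.694 1.705
endloop
endfacet
facet normal 0.368 0.621 -0.692
outer loop
vertex -1.326 4.495 1.981
vertex -0.494 3.694 1.705
vertex -1.539 3.684 1.14
endloop
endfacet
facet normal -0.334 0.719 -0.609
outer loop
vertex -1.326 4.495 1.981
vertex -1.539 3.684 1.14
vertex -2.385 3.958 1.928
endloop
endfacet
facet normal 0.161 0.382 0.910
outer loop
vertex -0.694 3.975 2.842
vertex -1.862 4.138 2.98
vertex -1.361 3.116 3.32
endloop
endfacet
facet normal -0.855 0.372 0.361
outer loop
vertex -1.862 4.138 2.98
vertex -2.385 3.958 1.928
vertex -2.406 3.106 2.755
endloop
endfacet
facet normal -0.661 0.099 -0.744
outer loop
vertex -2.385 3.958 1.928
vertex -1.539 3.684 1.14
vertex -2.206 2.825 1.618
endloop
endfacet
facet normal 0.475 -0.059 -0.878
outer loop
vertex -1.539 3.684 1.14
vertex -0.494 3.694 1.705
vertex -1.038 2.662 1.48
endloop
endfacet
facet normal 0.983 0.116 0.144
outer loop
vertex -0.494 3.694 1.705
vertex -0.694 3.975 2.842
vertex -0.515 2.842 2.532
endloop
endfacet
facet normal -0.368 -0.621 0.692
outer loop
vertex -1.574 2.305 2.479
vertex -1.361 3.116 3.32
vertex -2.406 3.106 2.755
endloop
endfacet
facet normal -0.682 -0.729 0.060
outer loop
vertex -1.574 2.305 2.479
vertex -2.406 3.106 2.755
vertex -2.206 2.825 1.618
endloop
endfacet
facet normal -0.174 -0.894 -0.413
outer loop
vertex -1.574 2.305 2.479
vertex -2.206 2.825 1.618
vertex -1.038 2.662 1.48
endloop
endfacet
facet normal 0.454 -0.888 -0.074
outer loop
vertex -1.574 2.305 2.479
vertex -1.038 2.662 1.48
vertex -0.515 2.842 2.532
endloop
endfacet
facet normal 0.334 -0.719 0.609
outer loop
vertex -1.574 2.305 2.479
vertex -0.515 2.842 2.532
vertex -1.361 3.116 3.32
endloop
endfacet
facet normal -0.475 0.059 0.878
outer loop
vertex -2.406 3.106 2.755
vertex -1.361 3.116 3.32
vertex -1.862 4.138 2.98
endloop
endfacet
facet normal -0.983 -0.116 -0.144
outer loop
vertex -2.206 2.825 1.618
vertex -2.406 3.106 2.755
vertex -2.385 3.958 1.928
endloop
endfacet
facet normal -0.161 -0.382 -0.910
outer loop
vertex -1.038 2.662 1.48
vertex -2.206 2.825 1.618
vertex -1.539 3.684 1.14
endloop
endfacet
facet normal 0.855 -0.372 -0.361
outer loop
vertex -0.515 2.842 2.532
vertex -1.038 2.662 1.48
vertex -0.494 3.694 1.705
endloop
endfacet
facet normal 0.661 -0.099 0.744
outer loop
vertex -1.361 3.116 3.32
vertex -0.515 2.842 2.532
vertex -0.694 3.975 2.842
endloop
endfacet

endsolid


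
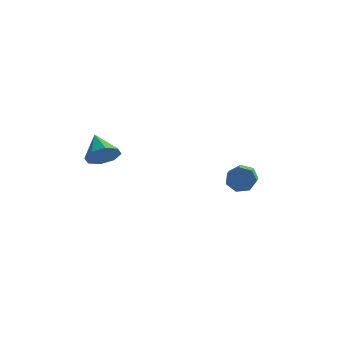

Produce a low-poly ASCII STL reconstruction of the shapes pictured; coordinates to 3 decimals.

solid 
facet normal -0.258 0.893 -0.370
outer loop
vertex 2.667 0.144 1.353
vertex 2.379 -0.085 1.001
vertex 2.246 0.07 1.468
endloop
endfacet
facet normal 0.170 0.420 0.892
outer loop
vertex 2.667 0.144 1.353
vertex 2.246 0.07 1.468
vertex 3.029 -1.105 1.872
endloop
endfacet
facet normal 0.168 0.419 0.892
outer loop
vertex 3.029 -1.105 1.872
vertex 2.246 0.07 1.468
vertex 2.608 -1.179 1.986
endloop
endfacet
facet normal 0.257 -0.892 0.371
outer loop
vertex 3.029 -1.105 1.872
vertex 2.608 -1.179 1.986
vertex 2.741 -1.335 1.519
endloop
endfacet
facet normal -0.259 0.892 -0.370
outer loop
vertex 2.246 0.07 1.468
vertex 2.379 -0.085 1.001
vertex 1.925 -0.122 1.23
endloop
endfacet
facet normal -0.639 0.129 0.758
outer loop
vertex 2.246 0.07 1.468
vertex 1.925 -0.122 1.23
vertex 2.608 -1.179 1.986
endloop
endfacet
facet normal -0.638 0.130 0.759
outer loop
vertex 2.608 -1.179 1.986
vertex 1.925 -0.122 1.23
vertex 2.287 -1.371 1.749
endloop
endfacet
facet normal 0.259 -0.892 0.372
outer loop
vertex 2.608 -1.179 1.986
vertex 2.287 -1.371 1.749
vertex 2.741 -1.335 1.519
endloop
endfacet
facet normal -0.259 0.892 -0.370
outer loop
vertex 1.925 -0.122 1.23
vertex 2.379 -0.085 1.001
vertex 1.946 -0.286 0.82
endloop
endfacet
facet normal -0.965 -0.257 0.054
outer loop
vertex 1.925 -0.122 1.23
vertex 1.946 -0.286 0.82
vertex 2.287 -1.371 1.749
endloop
endfacet
facet normal -0.965 -0.257 0.054
outer loop
vertex 2.287 -1.371 1.749
vertex 1.946 -0.286 0.82
vertex 2.308 -1.535 1.339
endloop
endfacet
facet normal 0.258 -0.892 0.370
outer loop
vertex 2.287 -1.371 1.749
vertex 2.308 -1.535 1.339
vertex 2.741 -1.335 1.519
endloop
endfacet
facet normal -0.259 0.892 -0.371
outer loop
vertex 1.946 -0.286 0.82
vertex 2.379 -0.085 1.001
vertex 2.293 -0.299 0.546
endloop
endfacet
facet normal -0.563 -0.451 -0.692
outer loop
vertex 1.946 -0.286 0.82
vertex 2.293 -0.299 0.546
vertex 2.308 -1.535 1.339
endloop
endfacet
facet normal -0.565 -0.450 -0.691
outer loop
vertex 2.308 -1.535 1.339
vertex 2.293 -0.299 0.546
vertex 2.655 -1.548 1.064
endloop
endfacet
facet normal 0.259 -0.893 0.369
outer loop
vertex 2.308 -1.535 1.339
vertex 2.655 -1.548 1.064
vertex 2.741 -1.335 1.519
endloop
endfacet
facet normal -0.257 0.892 -0.371
outer loop
vertex 2.293 -0.299 0.546
vertex 2.379 -0.085 1.001
vertex 2.705 -0.152 0.614
endloop
endfacet
facet normal 0.260 -0.305 -0.916
outer loop
vertex 2.293 -0.299 0.546
vertex 2.705 -0.152 0.614
vertex 2.655 -1.548 1.064
endloop
endfacet
facet normal 0.262 -0.305 -0.916
outer loop
vertex 2.655 -1.548 1.064
vertex 2.705 -0.152 0.614
vertex 3.067 -1.401 1.133
endloop
endfacet
facet normal 0.257 -0.893 0.370
outer loop
vertex 2.655 -1.548 1.064
vertex 3.067 -1.401 1.133
vertex 2.741 -1.335 1.519
endloop
endfacet
facet normal -0.258 0.892 -0.372
outer loop
vertex 2.705 -0.152 0.614
vertex 2.379 -0.085 1.001
vertex 2.871 0.046 0.974
endloop
endfacet
facet normal 0.890 0.071 -0.450
outer loop
vertex 2.705 -0.152 0.614
vertex 2.871 0.046 0.974
vertex 3.067 -1.401 1.133
endloop
endfacet
facet normal 0.890 0.071 -0.451
outer loop
vertex 3.067 -1.401 1.133
vertex 2.871 0.046 0.974
vertex 3.233 -1.203 1.492
endloop
endfacet
facet normal 0.260 -0.891 0.372
outer loop
vertex 3.067 -1.401 1.133
vertex 3.233 -1.203 1.492
vertex 2.741 -1.335 1.519
endloop
endfacet
facet normal -0.258 0.893 -0.370
outer loop
vertex 2.871 0.046 0.974
vertex 2.379 -0.085 1.001
vertex 2.667 0.144 1.353
endloop
endfacet
facet normal 0.848 0.393 0.355
outer loop
vertex 2.871 0.046 0.974
vertex 2.667 0.144 1.353
vertex 3.233 -1.203 1.492
endloop
endfacet
facet normal 0.849 0.393 0.354
outer loop
vertex 3.233 -1.203 1.492
vertex 2.667 0.144 1.353
vertex 3.029 -1.105 1.872
endloop
endfacet
facet normal 0.260 -0.892 0.369
outer loop
vertex 3.233 -1.203 1.492
vertex 3.029 -1.105 1.872
vertex 2.741 -1.335 1.519
endloop
endfacet
facet normal 0.542 -0.638 -0.547
outer loop
vertex -1.411 -2.589 2.807
vertex -1.62 -2.321 2.288
vertex -1.135 -2.231 2.663
endloop
endfacet
facet normal 0.278 0.166 0.946
outer loop
vertex -1.411 -2.589 2.807
vertex -1.135 -2.231 2.663
vertex -2.2 -1.639 2.872
endloop
endfacet
facet normal 0.541 -0.639 -0.547
outer loop
vertex -1.135 -2.231 2.663
vertex -1.62 -2.321 2.288
vertex -1.143 -1.926 2.299
endloop
endfacet
facet normal 0.485 0.676 0.556
outer loop
vertex -1.135 -2.231 2.663
vertex -1.143 -1.926 2.299
vertex -2.2 -1.639 2.872
endloop
endfacet
facet normal 0.542 -0.639 -0.546
outer loop
vertex -1.143 -1.926 2.299
vertex -1.62 -2.321 2.288
vertex -1.43 -1.853 1.929
endloop
endfacet
facet normal 0.257 0.966 -0.009
outer loop
vertex -1.143 -1.926 2.299
vertex -1.43 -1.853 1.929
vertex -2.2 -1.639 2.872
endloop
endfacet
facet normal 0.541 -0.639 -0.547
outer loop
vertex -1.43 -1.853 1.929
vertex -1.62 -2.321 2.288
vertex -1.829 -2.054 1.769
endloop
endfacet
facet normal -0.270 0.868 -0.417
outer loop
vertex -1.43 -1.853 1.929
vertex -1.829 -2.054 1.769
vertex -2.2 -1.639 2.872
endloop
endfacet
facet normal 0.543 -0.637 -0.547
outer loop
vertex -1.829 -2.054 1.769
vertex -1.62 -2.321 2.288
vertex -2.105 -2.412 1.912
endloop
endfacet
facet normal -0.790 0.437 -0.430
outer loop
vertex -1.829 -2.054 1.769
vertex -2.105 -2.412 1.912
vertex -2.2 -1.639 2.872
endloop
endfacet
facet normal 0.543 -0.638 -0.546
outer loop
vertex -2.105 -2.412 1.912
vertex -1.62 -2.321 2.288
vertex -2.097 -2.717 2.276
endloop
endfacet
facet normal -0.997 -0.073 -0.040
outer loop
vertex -2.105 -2.412 1.912
vertex -2.097 -2.717 2.276
vertex -2.2 -1.639 2.872
endloop
endfacet
facet normal 0.543 -0.637 -0.547
outer loop
vertex -2.097 -2.717 2.276
vertex -1.62 -2.321 2.288
vertex -1.81 -2.79 2.646
endloop
endfacet
facet normal -0.769 -0.364 0.525
outer loop
vertex -2.097 -2.717 2.276
vertex -1.81 -2.79 2.646
vertex -2.2 -1.639 2.872
endloop
endfacet
facet normal 0.542 -0.638 -0.547
outer loop
vertex -1.81 -2.79 2.646
vertex -1.62 -2.321 2.288
vertex -1.411 -2.589 2.807
endloop
endfacet
facet normal -0.243 -0.265 0.933
outer loop
vertex -1.81 -2.79 2.646
vertex -1.411 -2.589 2.807
vertex -2.2 -1.639 2.872
endloop
endfacet

endsolid


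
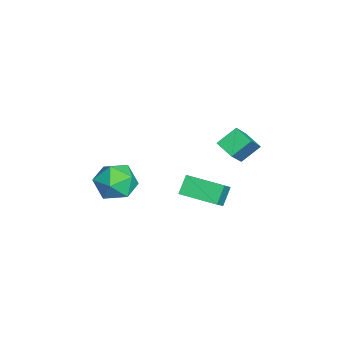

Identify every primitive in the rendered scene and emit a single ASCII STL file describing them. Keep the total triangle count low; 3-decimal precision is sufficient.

solid 
facet normal -0.576 0.328 0.749
outer loop
vertex -3.529 0.88 -2.481
vertex -2.855 2.618 -2.725
vertex -4.844 1.226 -3.644
endloop
endfacet
facet normal -0.358 -0.925 0.130
outer loop
vertex -4.205 0.862 -4.475
vertex -3.529 0.88 -2.481
vertex -4.844 1.226 -3.644
endloop
endfacet
facet normal -0.576 0.328 0.749
outer loop
vertex -4.844 1.226 -3.644
vertex -2.855 2.618 -2.725
vertex -4.171 2.964 -3.888
endloop
endfacet
facet normal -0.735 0.193 -0.650
outer loop
vertex -4.171 2.964 -3.888
vertex -4.205 0.862 -4.475
vertex -4.844 1.226 -3.644
endloop
endfacet
facet normal 0.735 -0.194 0.650
outer loop
vertex -3.529 0.88 -2.481
vertex -2.216 2.254 -3.556
vertex -2.855 2.618 -2.725
endloop
endfacet
facet normal -0.358 -0.925 0.130
outer loop
vertex -2.889 0.516 -3.312
vertex -3.529 0.88 -2.481
vertex -4.205 0.862 -4.475
endloop
endfacet
facet normal 0.735 -0.193 0.650
outer loop
vertex -2.889 0.516 -3.312
vertex -2.216 2.254 -3.556
vertex -3.529 0.88 -2.481
endloop
endfacet
facet normal 0.358 0.925 -0.130
outer loop
vertex -2.855 2.618 -2.725
vertex -2.216 2.254 -3.556
vertex -4.171 2.964 -3.888
endloop
endfacet
facet normal -0.734 0.194 -0.650
outer loop
vertex -3.531 2.6 -4.719
vertex -4.205 0.862 -4.475
vertex -4.171 2.964 -3.888
endloop
endfacet
facet normal 0.358 0.925 -0.129
outer loop
vertex -4.171 2.964 -3.888
vertex -2.216 2.254 -3.556
vertex -3.531 2.6 -4.719
endloop
endfacet
facet normal 0.576 -0.328 -0.749
outer loop
vertex -3.531 2.6 -4.719
vertex -2.889 0.516 -3.312
vertex -4.205 0.862 -4.475
endloop
endfacet
facet normal 0.576 -0.328 -0.749
outer loop
vertex -2.216 2.254 -3.556
vertex -2.889 0.516 -3.312
vertex -3.531 2.6 -4.719
endloop
endfacet
facet normal -0.669 0.262 -0.696
outer loop
vertex -3.456 3.582 0.427
vertex -2.785 4.219 0.022
vertex -3.052 2.698 -0.294
endloop
endfacet
facet normal -0.665 -0.631 0.401
outer loop
vertex -1.735 2.181 1.078
vertex -3.456 3.582 0.427
vertex -3.052 2.698 -0.294
endloop
endfacet
facet normal -0.668 0.262 -0.696
outer loop
vertex -3.052 2.698 -0.294
vertex -2.785 4.219 0.022
vertex -2.381 3.335 -0.698
endloop
endfacet
facet normal 0.334 -0.730 -0.596
outer loop
vertex -2.381 3.335 -0.698
vertex -1.735 2.181 1.078
vertex -3.052 2.698 -0.294
endloop
endfacet
facet normal -0.334 0.730 0.596
outer loop
vertex -3.456 3.582 0.427
vertex -1.468 3.702 1.394
vertex -2.785 4.219 0.022
endloop
endfacet
facet normal -0.665 -0.630 0.401
outer loop
vertex -2.139 3.065 1.798
vertex -3.456 3.582 0.427
vertex -1.735 2.181 1.078
endloop
endfacet
facet normal -0.334 0.730 0.596
outer loop
vertex -2.139 3.065 1.798
vertex -1.468 3.702 1.394
vertex -3.456 3.582 0.427
endloop
endfacet
facet normal 0.665 0.630 -0.401
outer loop
vertex -2.785 4.219 0.022
vertex -1.468 3.702 1.394
vertex -2.381 3.335 -0.698
endloop
endfacet
facet normal 0.334 -0.730 -0.596
outer loop
vertex -1.064 2.818 0.673
vertex -1.735 2.181 1.078
vertex -2.381 3.335 -0.698
endloop
endfacet
facet normal 0.665 0.631 -0.401
outer loop
vertex -2.381 3.335 -0.698
vertex -1.468 3.702 1.394
vertex -1.064 2.818 0.673
endloop
endfacet
facet normal 0.668 -0.262 0.696
outer loop
vertex -1.064 2.818 0.673
vertex -2.139 3.065 1.798
vertex -1.735 2.181 1.078
endloop
endfacet
facet normal 0.668 -0.262 0.696
outer loop
vertex -1.468 3.702 1.394
vertex -2.139 3.065 1.798
vertex -1.064 2.818 0.673
endloop
endfacet
facet normal -0.596 -0.081 0.799
outer loop
vertex -3.735 -1.794 -1.894
vertex -3.894 -2.916 -2.127
vertex -3.022 -2.585 -1.443
endloop
endfacet
facet normal -0.101 0.422 0.901
outer loop
vertex -3.735 -1.794 -1.894
vertex -3.022 -2.585 -1.443
vertex -2.597 -1.594 -1.86
endloop
endfacet
facet normal -0.171 0.908 0.383
outer loop
vertex -3.735 -1.794 -1.894
vertex -2.597 -1.594 -1.86
vertex -3.206 -1.311 -2.802
endloop
endfacet
facet normal -0.709 0.704 -0.039
outer loop
vertex -3.735 -1.794 -1.894
vertex -3.206 -1.311 -2.802
vertex -4.008 -2.128 -2.967
endloop
endfacet
facet normal -0.971 0.092 0.218
outer loop
vertex -3.735 -1.794 -1.894
vertex -4.008 -2.128 -2.967
vertex -3.894 -2.916 -2.127
endloop
endfacet
facet normal 0.541 0.118 0.832
outer loop
vertex -2.597 -1.594 -1.86
vertex -3.022 -2.585 -1.443
vertex -2.052 -2.592 -2.073
endloop
endfacet
facet normal -0.259 -0.697 0.668
outer loop
vertex -3.022 -2.585 -1.443
vertex -3.894 -2.916 -2.127
vertex -2.854 -3.409 -2.238
endloop
endfacet
facet normal -0.868 -0.416 -0.272
outer loop
vertex -3.894 -2.916 -2.127
vertex -4.008 -2.128 -2.967
vertex -3.463 -3.126 -3.18
endloop
endfacet
facet normal -0.443 0.574 -0.689
outer loop
vertex -4.008 -2.128 -2.967
vertex -3.206 -1.311 -2.802
vertex -3.038 -2.135 -3.597
endloop
endfacet
facet normal 0.428 0.904 -0.005
outer loop
vertex -3.206 -1.311 -2.802
vertex -2.597 -1.594 -1.86
vertex -2.166 -1.804 -2.913
endloop
endfacet
facet normal 0.709 -0.704 0.039
outer loop
vertex -2.325 -2.926 -3.146
vertex -2.052 -2.592 -2.073
vertex -2.854 -3.409 -2.238
endloop
endfacet
facet normal 0.171 -0.908 -0.383
outer loop
vertex -2.325 -2.926 -3.146
vertex -2.854 -3.409 -2.238
vertex -3.463 -3.126 -3.18
endloop
endfacet
facet normal 0.101 -0.422 -0.901
outer loop
vertex -2.325 -2.926 -3.146
vertex -3.463 -3.126 -3.18
vertex -3.038 -2.135 -3.597
endloop
endfacet
facet normal 0.596 0.081 -0.799
outer loop
vertex -2.325 -2.926 -3.146
vertex -3.038 -2.135 -3.597
vertex -2.166 -1.804 -2.913
endloop
endfacet
facet normal 0.971 -0.092 -0.218
outer loop
vertex -2.325 -2.926 -3.146
vertex -2.166 -1.804 -2.913
vertex -2.052 -2.592 -2.073
endloop
endfacet
facet normal 0.443 -0.574 0.689
outer loop
vertex -2.854 -3.409 -2.238
vertex -2.052 -2.592 -2.073
vertex -3.022 -2.585 -1.443
endloop
endfacet
facet normal -0.428 -0.904 0.005
outer loop
vertex -3.463 -3.126 -3.18
vertex -2.854 -3.409 -2.238
vertex -3.894 -2.916 -2.127
endloop
endfacet
facet normal -0.541 -0.118 -0.832
outer loop
vertex -3.038 -2.135 -3.597
vertex -3.463 -3.126 -3.18
vertex -4.008 -2.128 -2.967
endloop
endfacet
facet normal 0.259 0.697 -0.668
outer loop
vertex -2.166 -1.804 -2.913
vertex -3.038 -2.135 -3.597
vertex -3.206 -1.311 -2.802
endloop
endfacet
facet normal 0.868 0.416 0.272
outer loop
vertex -2.052 -2.592 -2.073
vertex -2.166 -1.804 -2.913
vertex -2.597 -1.594 -1.86
endloop
endfacet

endsolid


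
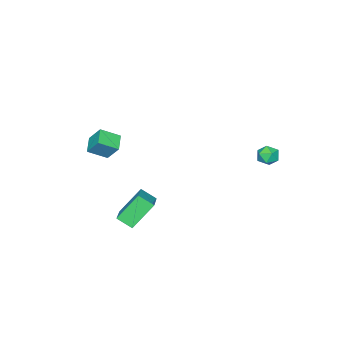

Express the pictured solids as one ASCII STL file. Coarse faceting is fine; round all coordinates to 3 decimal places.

solid 
facet normal -0.592 0.300 0.748
outer loop
vertex 3.681 -0.758 0.853
vertex 3.42 -0.0 0.343
vertex 2.408 -1.637 0.198
endloop
endfacet
facet normal 0.274 -0.797 0.538
outer loop
vertex 3.44 -2.16 -1.103
vertex 3.681 -0.758 0.853
vertex 2.408 -1.637 0.198
endloop
endfacet
facet normal -0.593 0.301 0.747
outer loop
vertex 2.408 -1.637 0.198
vertex 3.42 -0.0 0.343
vertex 2.148 -0.88 -0.313
endloop
endfacet
facet normal -0.757 -0.524 -0.390
outer loop
vertex 2.148 -0.88 -0.313
vertex 3.44 -2.16 -1.103
vertex 2.408 -1.637 0.198
endloop
endfacet
facet normal 0.757 0.523 0.390
outer loop
vertex 3.681 -0.758 0.853
vertex 4.452 -0.523 -0.958
vertex 3.42 -0.0 0.343
endloop
endfacet
facet normal 0.274 -0.797 0.538
outer loop
vertex 4.712 -1.28 -0.447
vertex 3.681 -0.758 0.853
vertex 3.44 -2.16 -1.103
endloop
endfacet
facet normal 0.757 0.524 0.390
outer loop
vertex 4.712 -1.28 -0.447
vertex 4.452 -0.523 -0.958
vertex 3.681 -0.758 0.853
endloop
endfacet
facet normal -0.274 0.797 -0.538
outer loop
vertex 3.42 -0.0 0.343
vertex 4.452 -0.523 -0.958
vertex 2.148 -0.88 -0.313
endloop
endfacet
facet normal -0.757 -0.523 -0.390
outer loop
vertex 3.179 -1.402 -1.613
vertex 3.44 -2.16 -1.103
vertex 2.148 -0.88 -0.313
endloop
endfacet
facet normal -0.274 0.797 -0.538
outer loop
vertex 2.148 -0.88 -0.313
vertex 4.452 -0.523 -0.958
vertex 3.179 -1.402 -1.613
endloop
endfacet
facet normal 0.593 -0.299 -0.748
outer loop
vertex 3.179 -1.402 -1.613
vertex 4.712 -1.28 -0.447
vertex 3.44 -2.16 -1.103
endloop
endfacet
facet normal 0.592 -0.301 -0.747
outer loop
vertex 4.452 -0.523 -0.958
vertex 4.712 -1.28 -0.447
vertex 3.179 -1.402 -1.613
endloop
endfacet
facet normal -0.775 -0.518 0.362
outer loop
vertex 2.88 -3.761 3.909
vertex 2.161 -3.074 3.351
vertex 2.92 -4.453 3.004
endloop
endfacet
facet normal 0.631 -0.603 0.489
outer loop
vertex 3.679 -3.946 2.649
vertex 2.88 -3.761 3.909
vertex 2.92 -4.453 3.004
endloop
endfacet
facet normal -0.774 -0.518 0.363
outer loop
vertex 2.92 -4.453 3.004
vertex 2.161 -3.074 3.351
vertex 2.2 -3.767 2.447
endloop
endfacet
facet normal 0.035 -0.608 -0.793
outer loop
vertex 2.2 -3.767 2.447
vertex 3.679 -3.946 2.649
vertex 2.92 -4.453 3.004
endloop
endfacet
facet normal -0.035 0.608 0.793
outer loop
vertex 2.88 -3.761 3.909
vertex 2.92 -2.567 2.996
vertex 2.161 -3.074 3.351
endloop
endfacet
facet normal 0.631 -0.602 0.489
outer loop
vertex 3.64 -3.253 3.553
vertex 2.88 -3.761 3.909
vertex 3.679 -3.946 2.649
endloop
endfacet
facet normal -0.035 0.608 0.793
outer loop
vertex 3.64 -3.253 3.553
vertex 2.92 -2.567 2.996
vertex 2.88 -3.761 3.909
endloop
endfacet
facet normal -0.631 0.602 -0.489
outer loop
vertex 2.161 -3.074 3.351
vertex 2.92 -2.567 2.996
vertex 2.2 -3.767 2.447
endloop
endfacet
facet normal 0.035 -0.608 -0.793
outer loop
vertex 2.96 -3.259 2.091
vertex 3.679 -3.946 2.649
vertex 2.2 -3.767 2.447
endloop
endfacet
facet normal -0.631 0.602 -0.488
outer loop
vertex 2.2 -3.767 2.447
vertex 2.92 -2.567 2.996
vertex 2.96 -3.259 2.091
endloop
endfacet
facet normal 0.775 0.517 -0.363
outer loop
vertex 2.96 -3.259 2.091
vertex 3.64 -3.253 3.553
vertex 3.679 -3.946 2.649
endloop
endfacet
facet normal 0.774 0.519 -0.362
outer loop
vertex 2.92 -2.567 2.996
vertex 3.64 -3.253 3.553
vertex 2.96 -3.259 2.091
endloop
endfacet
facet normal -0.694 -0.067 0.717
outer loop
vertex -3.395 2.424 1.627
vertex -3.512 1.806 1.456
vertex -3.06 1.94 1.906
endloop
endfacet
facet normal -0.182 0.393 0.901
outer loop
vertex -3.395 2.424 1.627
vertex -3.06 1.94 1.906
vertex -2.754 2.487 1.729
endloop
endfacet
facet normal -0.153 0.902 0.403
outer loop
vertex -3.395 2.424 1.627
vertex -2.754 2.487 1.729
vertex -3.017 2.693 1.168
endloop
endfacet
facet normal -0.648 0.756 -0.090
outer loop
vertex -3.395 2.424 1.627
vertex -3.017 2.693 1.168
vertex -3.485 2.272 1.0
endloop
endfacet
facet normal -0.982 0.157 0.103
outer loop
vertex -3.395 2.424 1.627
vertex -3.485 2.272 1.0
vertex -3.512 1.806 1.456
endloop
endfacet
facet normal 0.441 0.044 0.897
outer loop
vertex -2.754 2.487 1.729
vertex -3.06 1.94 1.906
vertex -2.475 1.908 1.62
endloop
endfacet
facet normal -0.388 -0.700 0.599
outer loop
vertex -3.06 1.94 1.906
vertex -3.512 1.806 1.456
vertex -2.943 1.487 1.452
endloop
endfacet
facet normal -0.854 -0.337 -0.395
outer loop
vertex -3.512 1.806 1.456
vertex -3.485 2.272 1.0
vertex -3.206 1.693 0.891
endloop
endfacet
facet normal -0.313 0.631 -0.710
outer loop
vertex -3.485 2.272 1.0
vertex -3.017 2.693 1.168
vertex -2.9 2.24 0.714
endloop
endfacet
facet normal 0.488 0.868 0.090
outer loop
vertex -3.017 2.693 1.168
vertex -2.754 2.487 1.729
vertex -2.448 2.374 1.164
endloop
endfacet
facet normal 0.648 -0.756 0.090
outer loop
vertex -2.565 1.756 0.993
vertex -2.475 1.908 1.62
vertex -2.943 1.487 1.452
endloop
endfacet
facet normal 0.153 -0.902 -0.403
outer loop
vertex -2.565 1.756 0.993
vertex -2.943 1.487 1.452
vertex -3.206 1.693 0.891
endloop
endfacet
facet normal 0.182 -0.393 -0.901
outer loop
vertex -2.565 1.756 0.993
vertex -3.206 1.693 0.891
vertex -2.9 2.24 0.714
endloop
endfacet
facet normal 0.694 0.067 -0.717
outer loop
vertex -2.565 1.756 0.993
vertex -2.9 2.24 0.714
vertex -2.448 2.374 1.164
endloop
endfacet
facet normal 0.982 -0.157 -0.103
outer loop
vertex -2.565 1.756 0.993
vertex -2.448 2.374 1.164
vertex -2.475 1.908 1.62
endloop
endfacet
facet normal 0.313 -0.631 0.710
outer loop
vertex -2.943 1.487 1.452
vertex -2.475 1.908 1.62
vertex -3.06 1.94 1.906
endloop
endfacet
facet normal -0.488 -0.868 -0.090
outer loop
vertex -3.206 1.693 0.891
vertex -2.943 1.487 1.452
vertex -3.512 1.806 1.456
endloop
endfacet
facet normal -0.441 -0.044 -0.897
outer loop
vertex -2.9 2.24 0.714
vertex -3.206 1.693 0.891
vertex -3.485 2.272 1.0
endloop
endfacet
facet normal 0.388 0.700 -0.599
outer loop
vertex -2.448 2.374 1.164
vertex -2.9 2.24 0.714
vertex -3.017 2.693 1.168
endloop
endfacet
facet normal 0.854 0.337 0.395
outer loop
vertex -2.475 1.908 1.62
vertex -2.448 2.374 1.164
vertex -2.754 2.487 1.729
endloop
endfacet

endsolid


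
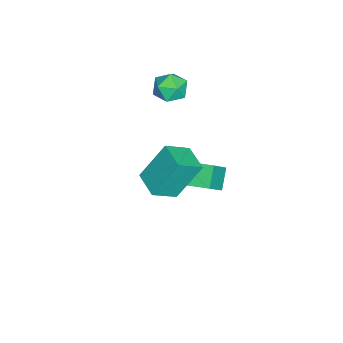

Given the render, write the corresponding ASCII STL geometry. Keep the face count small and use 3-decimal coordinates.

solid 
facet normal 0.004 0.566 0.824
outer loop
vertex -4.2 0.514 1.228
vertex -4.035 -0.139 1.676
vertex -3.431 0.304 1.369
endloop
endfacet
facet normal 0.211 0.943 0.257
outer loop
vertex -4.2 0.514 1.228
vertex -3.431 0.304 1.369
vertex -3.653 0.554 0.632
endloop
endfacet
facet normal -0.315 0.922 -0.227
outer loop
vertex -4.2 0.514 1.228
vertex -3.653 0.554 0.632
vertex -4.394 0.264 0.483
endloop
endfacet
facet normal -0.847 0.531 0.042
outer loop
vertex -4.2 0.514 1.228
vertex -4.394 0.264 0.483
vertex -4.63 -0.164 1.128
endloop
endfacet
facet normal -0.651 0.311 0.693
outer loop
vertex -4.2 0.514 1.228
vertex -4.63 -0.164 1.128
vertex -4.035 -0.139 1.676
endloop
endfacet
facet normal 0.783 0.622 -0.025
outer loop
vertex -3.653 0.554 0.632
vertex -3.431 0.304 1.369
vertex -3.15 -0.076 0.712
endloop
endfacet
facet normal 0.446 0.012 0.895
outer loop
vertex -3.431 0.304 1.369
vertex -4.035 -0.139 1.676
vertex -3.386 -0.504 1.357
endloop
endfacet
facet normal -0.611 -0.401 0.682
outer loop
vertex -4.035 -0.139 1.676
vertex -4.63 -0.164 1.128
vertex -4.127 -0.794 1.208
endloop
endfacet
facet normal -0.928 -0.046 -0.370
outer loop
vertex -4.63 -0.164 1.128
vertex -4.394 0.264 0.483
vertex -4.349 -0.544 0.471
endloop
endfacet
facet normal -0.067 0.586 -0.807
outer loop
vertex -4.394 0.264 0.483
vertex -3.653 0.554 0.632
vertex -3.745 -0.101 0.164
endloop
endfacet
facet normal 0.847 -0.531 -0.042
outer loop
vertex -3.58 -0.754 0.612
vertex -3.15 -0.076 0.712
vertex -3.386 -0.504 1.357
endloop
endfacet
facet normal 0.315 -0.922 0.227
outer loop
vertex -3.58 -0.754 0.612
vertex -3.386 -0.504 1.357
vertex -4.127 -0.794 1.208
endloop
endfacet
facet normal -0.211 -0.943 -0.257
outer loop
vertex -3.58 -0.754 0.612
vertex -4.127 -0.794 1.208
vertex -4.349 -0.544 0.471
endloop
endfacet
facet normal -0.004 -0.566 -0.824
outer loop
vertex -3.58 -0.754 0.612
vertex -4.349 -0.544 0.471
vertex -3.745 -0.101 0.164
endloop
endfacet
facet normal 0.651 -0.311 -0.693
outer loop
vertex -3.58 -0.754 0.612
vertex -3.745 -0.101 0.164
vertex -3.15 -0.076 0.712
endloop
endfacet
facet normal 0.928 0.046 0.370
outer loop
vertex -3.386 -0.504 1.357
vertex -3.15 -0.076 0.712
vertex -3.431 0.304 1.369
endloop
endfacet
facet normal 0.067 -0.586 0.807
outer loop
vertex -4.127 -0.794 1.208
vertex -3.386 -0.504 1.357
vertex -4.035 -0.139 1.676
endloop
endfacet
facet normal -0.783 -0.622 0.025
outer loop
vertex -4.349 -0.544 0.471
vertex -4.127 -0.794 1.208
vertex -4.63 -0.164 1.128
endloop
endfacet
facet normal -0.446 -0.012 -0.895
outer loop
vertex -3.745 -0.101 0.164
vertex -4.349 -0.544 0.471
vertex -4.394 0.264 0.483
endloop
endfacet
facet normal 0.611 0.401 -0.682
outer loop
vertex -3.15 -0.076 0.712
vertex -3.745 -0.101 0.164
vertex -3.653 0.554 0.632
endloop
endfacet
facet normal -0.779 -0.621 0.086
outer loop
vertex 1.01 -0.102 0.025
vertex 0.477 0.789 1.629
vertex 0.308 0.686 -0.646
endloop
endfacet
facet normal 0.279 -0.466 -0.839
outer loop
vertex 1.243 1.431 -0.749
vertex 1.01 -0.102 0.025
vertex 0.308 0.686 -0.646
endloop
endfacet
facet normal -0.779 -0.621 0.086
outer loop
vertex 0.308 0.686 -0.646
vertex 0.477 0.789 1.629
vertex -0.225 1.576 0.958
endloop
endfacet
facet normal -0.561 0.630 -0.536
outer loop
vertex -0.225 1.576 0.958
vertex 1.243 1.431 -0.749
vertex 0.308 0.686 -0.646
endloop
endfacet
facet normal 0.561 -0.630 0.537
outer loop
vertex 1.01 -0.102 0.025
vertex 1.412 1.534 1.526
vertex 0.477 0.789 1.629
endloop
endfacet
facet normal 0.280 -0.466 -0.839
outer loop
vertex 1.945 0.644 -0.078
vertex 1.01 -0.102 0.025
vertex 1.243 1.431 -0.749
endloop
endfacet
facet normal 0.562 -0.630 0.536
outer loop
vertex 1.945 0.644 -0.078
vertex 1.412 1.534 1.526
vertex 1.01 -0.102 0.025
endloop
endfacet
facet normal -0.279 0.466 0.839
outer loop
vertex 0.477 0.789 1.629
vertex 1.412 1.534 1.526
vertex -0.225 1.576 0.958
endloop
endfacet
facet normal -0.562 0.630 -0.537
outer loop
vertex 0.71 2.322 0.855
vertex 1.243 1.431 -0.749
vertex -0.225 1.576 0.958
endloop
endfacet
facet normal -0.279 0.466 0.840
outer loop
vertex -0.225 1.576 0.958
vertex 1.412 1.534 1.526
vertex 0.71 2.322 0.855
endloop
endfacet
facet normal 0.779 0.621 -0.086
outer loop
vertex 0.71 2.322 0.855
vertex 1.945 0.644 -0.078
vertex 1.243 1.431 -0.749
endloop
endfacet
facet normal 0.779 0.621 -0.086
outer loop
vertex 1.412 1.534 1.526
vertex 1.945 0.644 -0.078
vertex 0.71 2.322 0.855
endloop
endfacet
facet normal -0.651 0.218 -0.728
outer loop
vertex -4.105 0.692 -4.273
vertex -3.888 2.264 -3.997
vertex -3.282 0.708 -5.004
endloop
endfacet
facet normal -0.134 -0.976 -0.173
outer loop
vertex -2.352 0.396 -3.963
vertex -4.105 0.692 -4.273
vertex -3.282 0.708 -5.004
endloop
endfacet
facet normal -0.650 0.218 -0.728
outer loop
vertex -3.282 0.708 -5.004
vertex -3.888 2.264 -3.997
vertex -3.066 2.279 -4.727
endloop
endfacet
facet normal 0.748 0.014 -0.664
outer loop
vertex -3.066 2.279 -4.727
vertex -2.352 0.396 -3.963
vertex -3.282 0.708 -5.004
endloop
endfacet
facet normal -0.748 -0.013 0.664
outer loop
vertex -4.105 0.692 -4.273
vertex -2.958 1.952 -2.956
vertex -3.888 2.264 -3.997
endloop
endfacet
facet normal -0.134 -0.976 -0.171
outer loop
vertex -3.174 0.381 -3.233
vertex -4.105 0.692 -4.273
vertex -2.352 0.396 -3.963
endloop
endfacet
facet normal -0.747 -0.014 0.665
outer loop
vertex -3.174 0.381 -3.233
vertex -2.958 1.952 -2.956
vertex -4.105 0.692 -4.273
endloop
endfacet
facet normal 0.135 0.976 0.172
outer loop
vertex -3.888 2.264 -3.997
vertex -2.958 1.952 -2.956
vertex -3.066 2.279 -4.727
endloop
endfacet
facet normal 0.747 0.014 -0.665
outer loop
vertex -2.135 1.968 -3.687
vertex -2.352 0.396 -3.963
vertex -3.066 2.279 -4.727
endloop
endfacet
facet normal 0.134 0.976 0.172
outer loop
vertex -3.066 2.279 -4.727
vertex -2.958 1.952 -2.956
vertex -2.135 1.968 -3.687
endloop
endfacet
facet normal 0.650 -0.218 0.728
outer loop
vertex -2.135 1.968 -3.687
vertex -3.174 0.381 -3.233
vertex -2.352 0.396 -3.963
endloop
endfacet
facet normal 0.651 -0.218 0.728
outer loop
vertex -2.958 1.952 -2.956
vertex -3.174 0.381 -3.233
vertex -2.135 1.968 -3.687
endloop
endfacet

endsolid
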